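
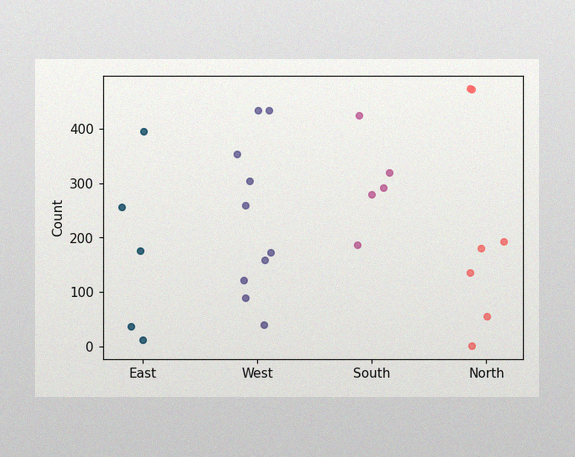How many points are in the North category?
The image has some photo noise and uneven lighting. Counting the markers in the North column gives 7.

7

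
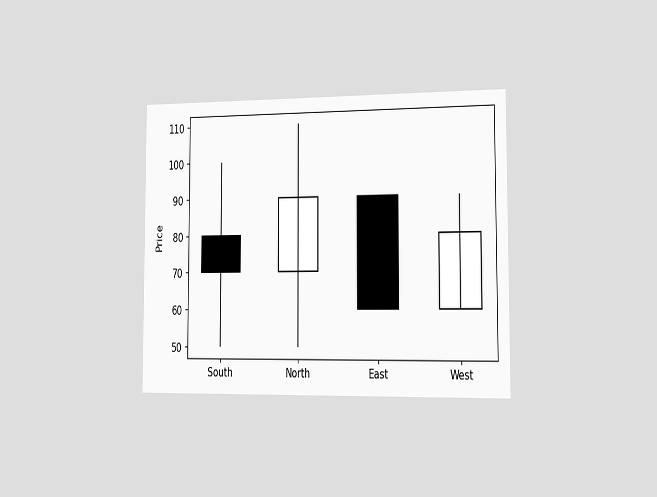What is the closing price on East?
The chart is viewed slightly from the right. The East candle closes at 60.

60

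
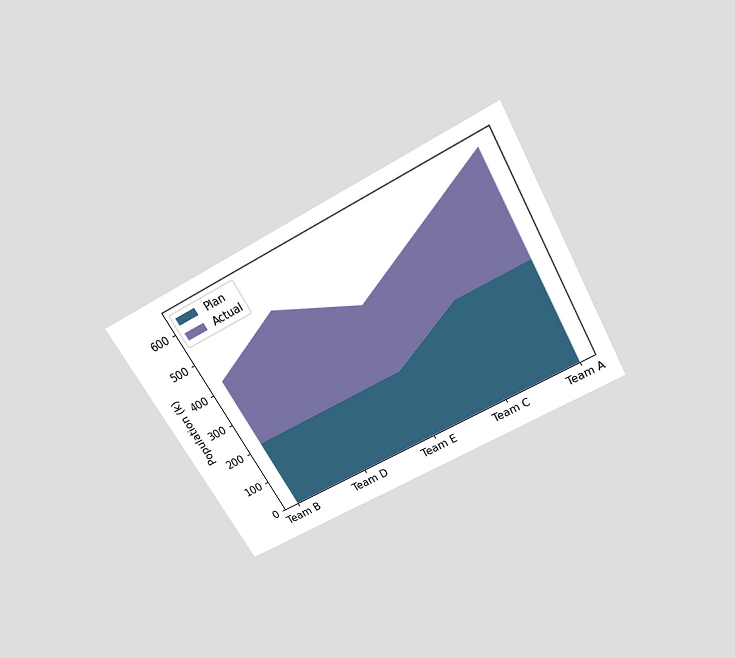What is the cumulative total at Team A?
The chart is tilted about 29° counter-clockwise and viewed slightly from above. The stacked total at Team A reaches 636k.

636k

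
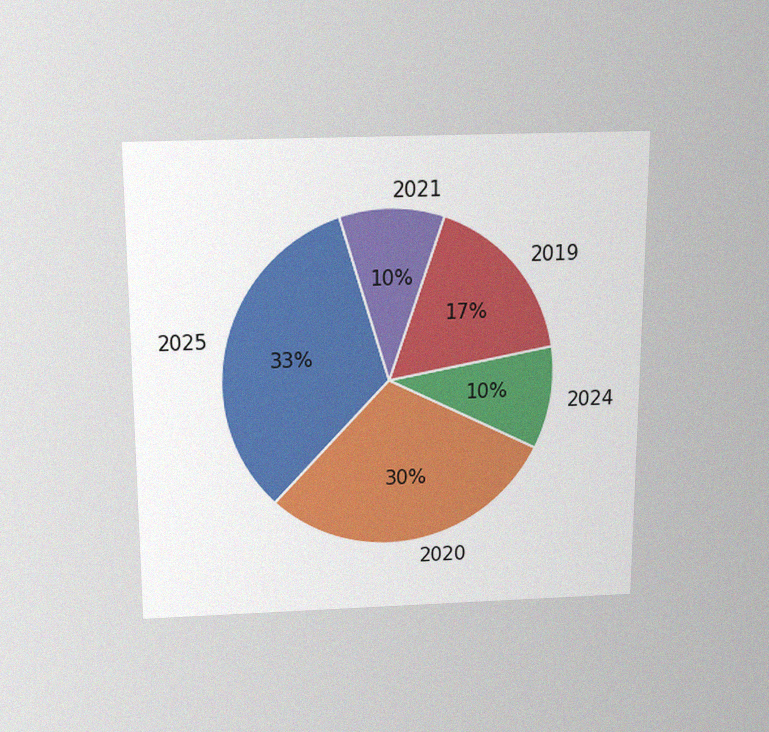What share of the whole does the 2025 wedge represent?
The chart is viewed slightly from above, with some photo noise. The 2025 slice takes up 33% of the pie.

33%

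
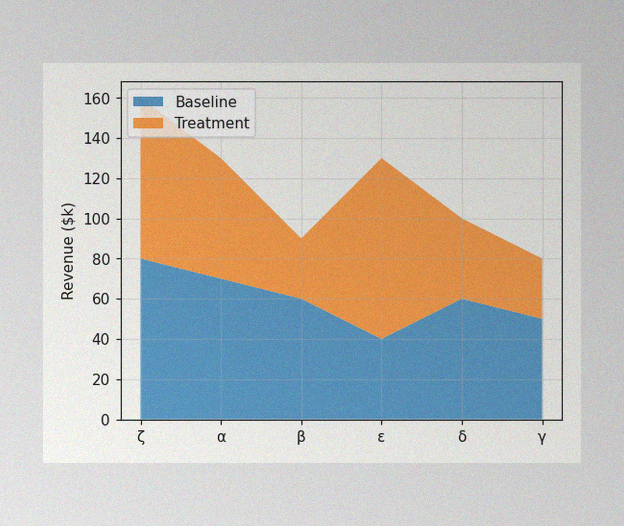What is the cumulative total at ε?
The image has some photo noise and uneven lighting. The stacked total at ε reaches $130k.

$130k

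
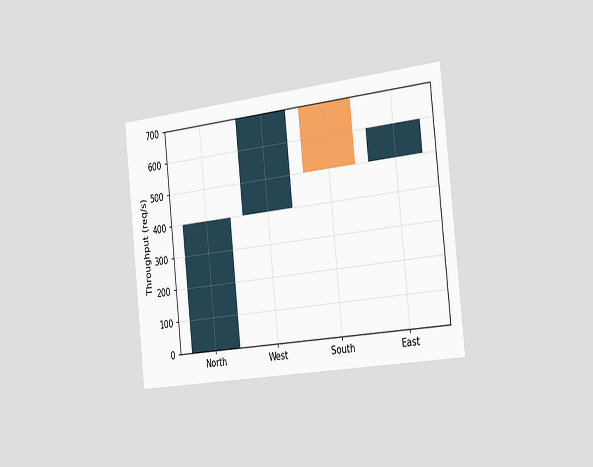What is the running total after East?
The chart is tilted about 6° counter-clockwise and viewed slightly from the right. After East the running total reaches 600req/s.

600req/s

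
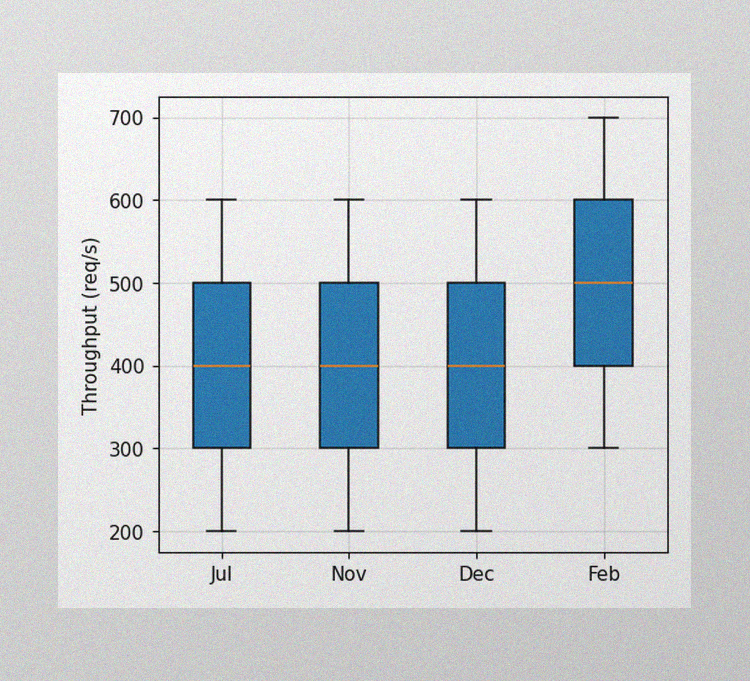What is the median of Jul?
400req/s

The image has some photo noise and uneven lighting. The median line in the Jul box sits at 400req/s.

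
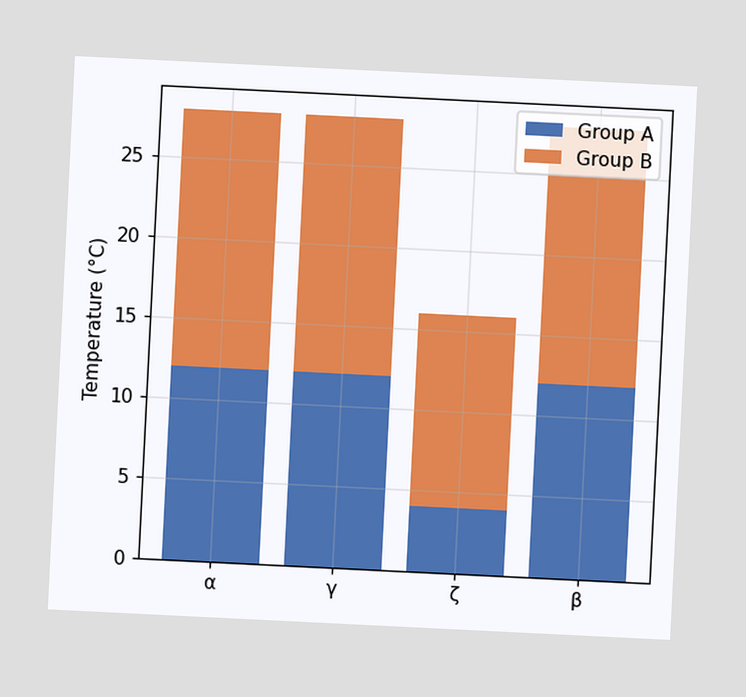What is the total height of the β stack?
The chart is tilted about 3° clockwise. The β stack's top reaches 28°C on the y-axis.

28°C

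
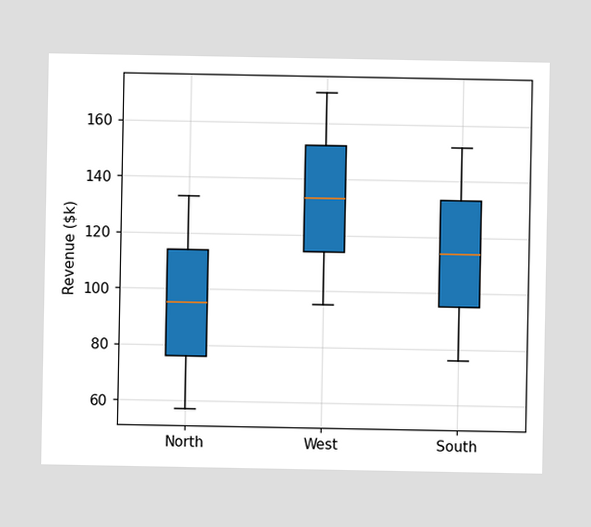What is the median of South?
$114k

The median line in the South box sits at $114k.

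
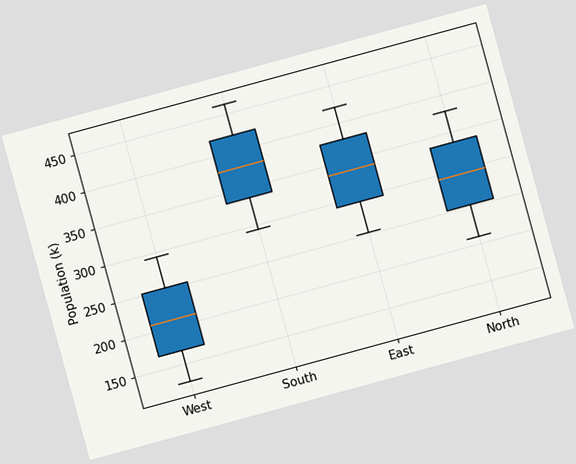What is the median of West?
The chart is tilted about 15° counter-clockwise. The median line in the West box sits at 210k.

210k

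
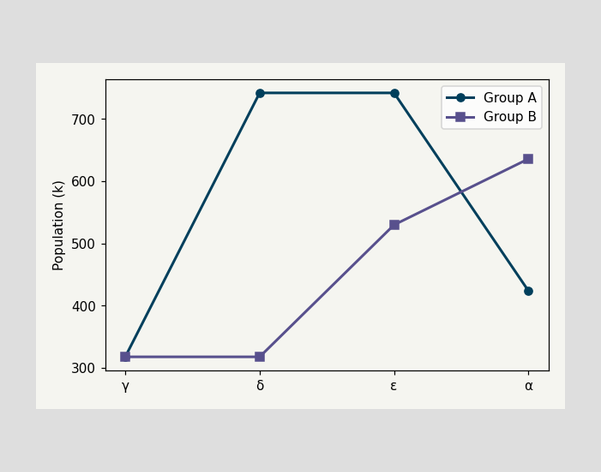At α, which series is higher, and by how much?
Group B, by 212k

At α, Group B sits above the other line by 212k.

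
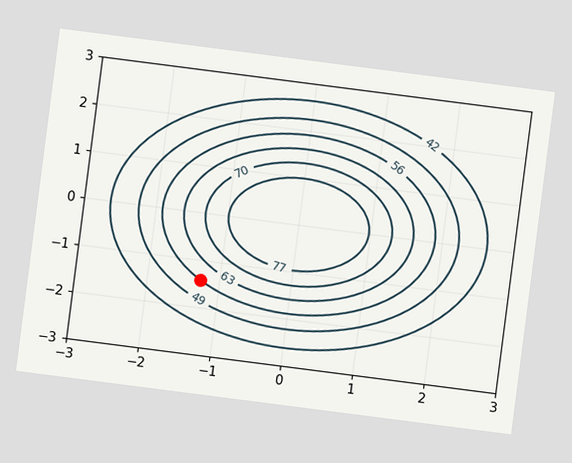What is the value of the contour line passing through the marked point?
The chart is tilted about 7° clockwise. The marked point sits on the contour labelled 56.

56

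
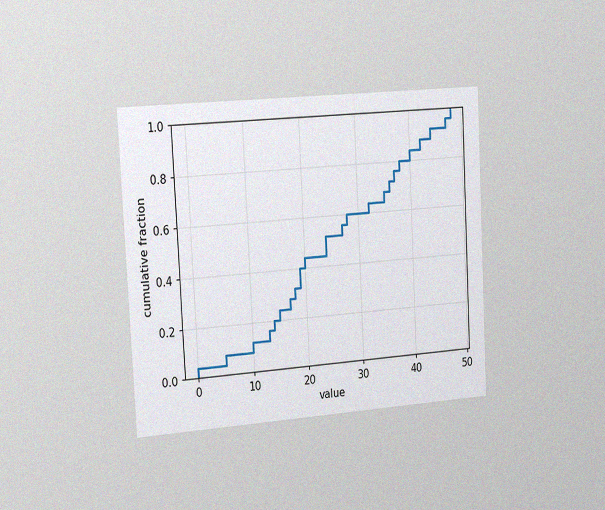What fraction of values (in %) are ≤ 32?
64%

The chart is tilted about 3° counter-clockwise and viewed slightly from the left, with some photo noise. At x=32 the ECDF step is at 64%.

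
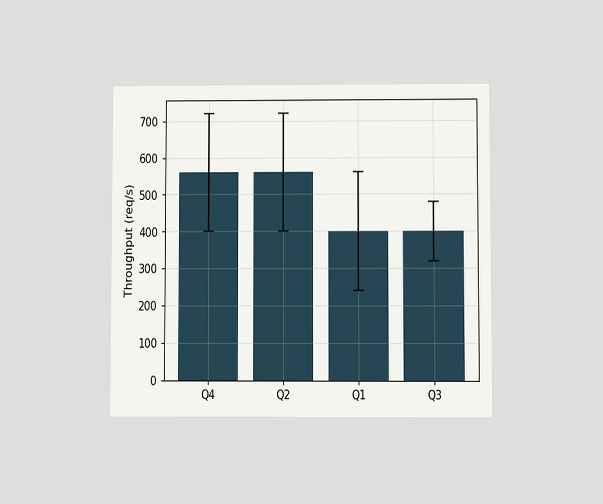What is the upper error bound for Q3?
480req/s

The chart is viewed at a slight angle. The Q3 bar's upper whisker reaches 480req/s.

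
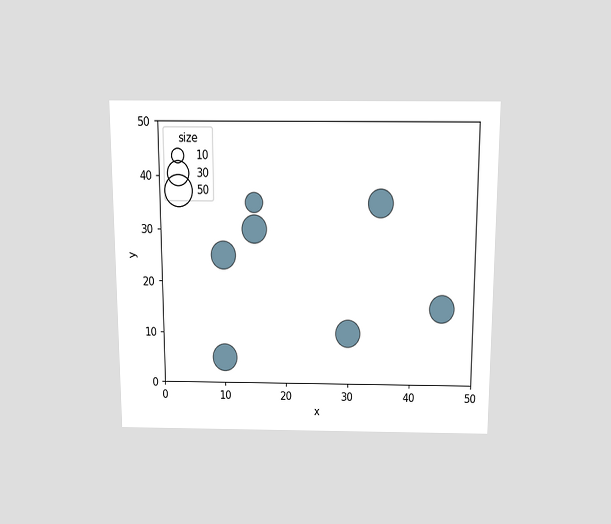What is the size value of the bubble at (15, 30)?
40

The chart is viewed slightly from above. Matching the bubble at (15, 30) against the size legend gives 40.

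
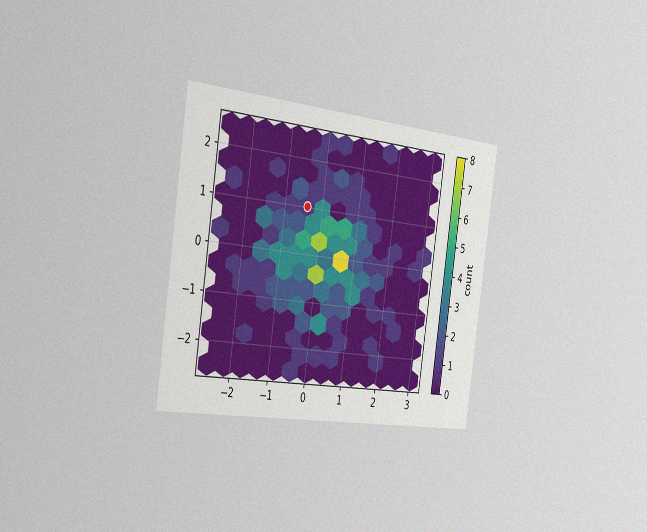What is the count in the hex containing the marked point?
1

The chart is tilted about 8° clockwise and viewed slightly from the left, with some photo noise. The marked hex reads 1 on the colorbar.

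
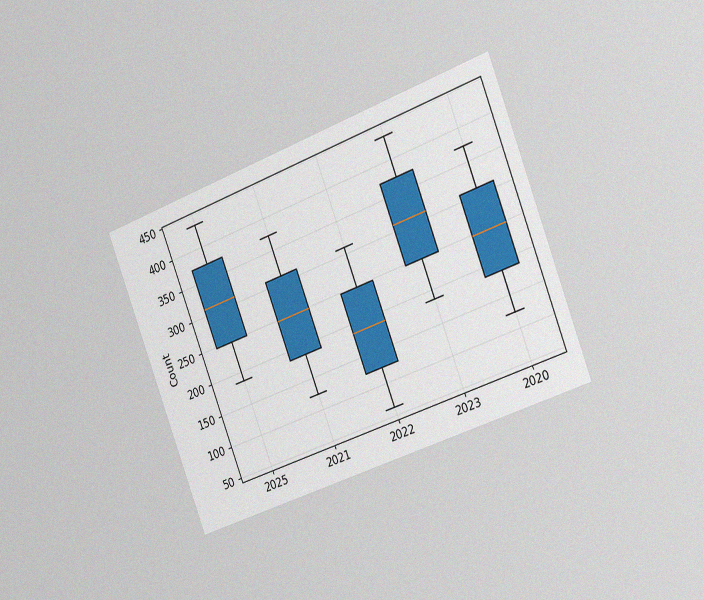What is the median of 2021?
The chart is tilted about 21° counter-clockwise and viewed slightly from the right, with some photo noise. The median line in the 2021 box sits at 248.

248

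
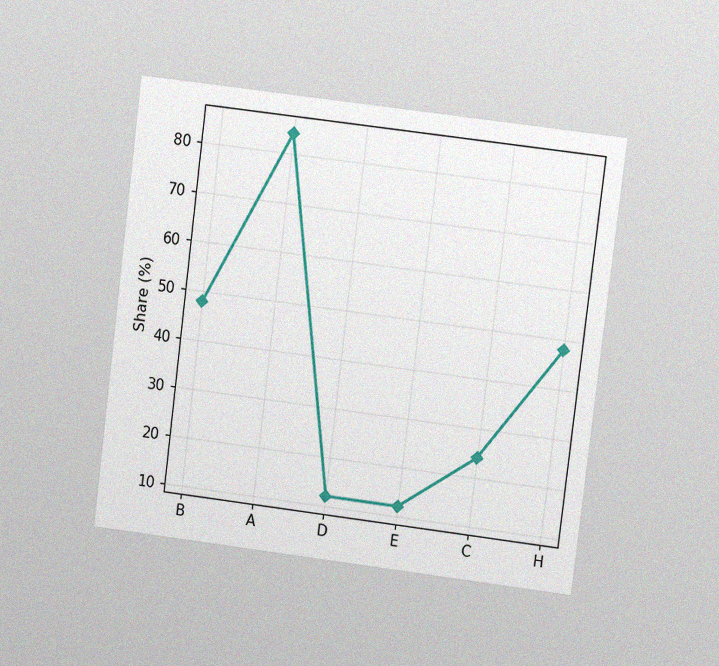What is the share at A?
84%

The chart is tilted about 7° clockwise and viewed at a slight angle, with some photo noise. At A, the line is at 84%.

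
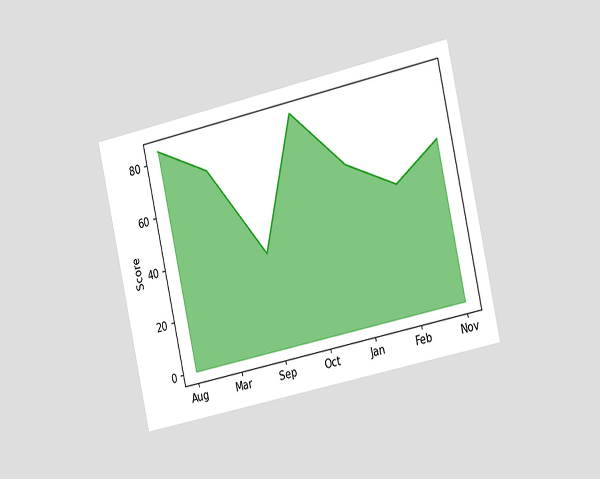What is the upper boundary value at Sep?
The chart is tilted about 12° counter-clockwise and viewed slightly from the right. At Sep the upper boundary is at 36.

36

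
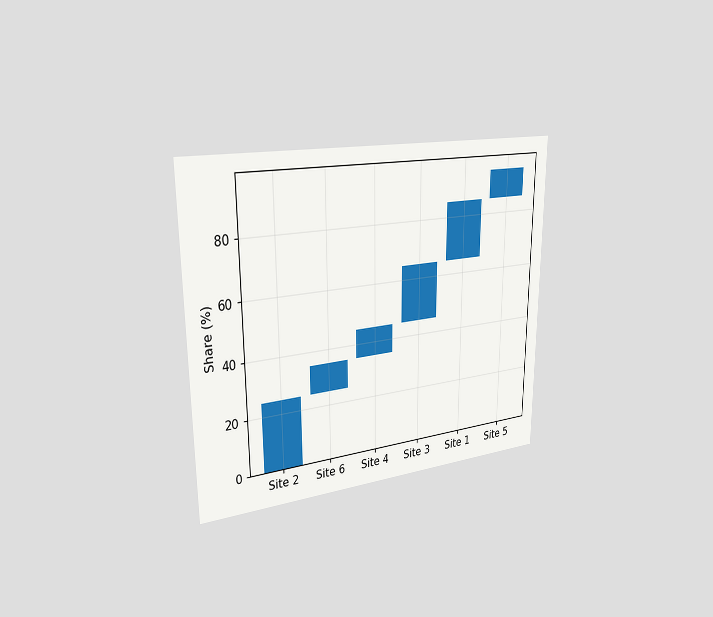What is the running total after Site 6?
The chart is viewed slightly from the left. After Site 6 the running total reaches 35%.

35%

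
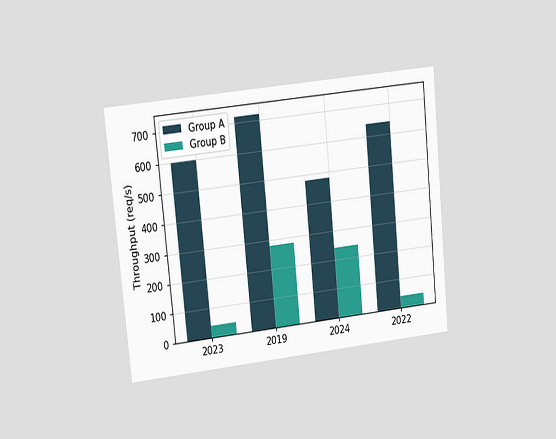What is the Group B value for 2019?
280req/s

The chart is tilted about 6° counter-clockwise and viewed at a slight angle. The Group B bar at 2019 reaches 280req/s on the y-axis.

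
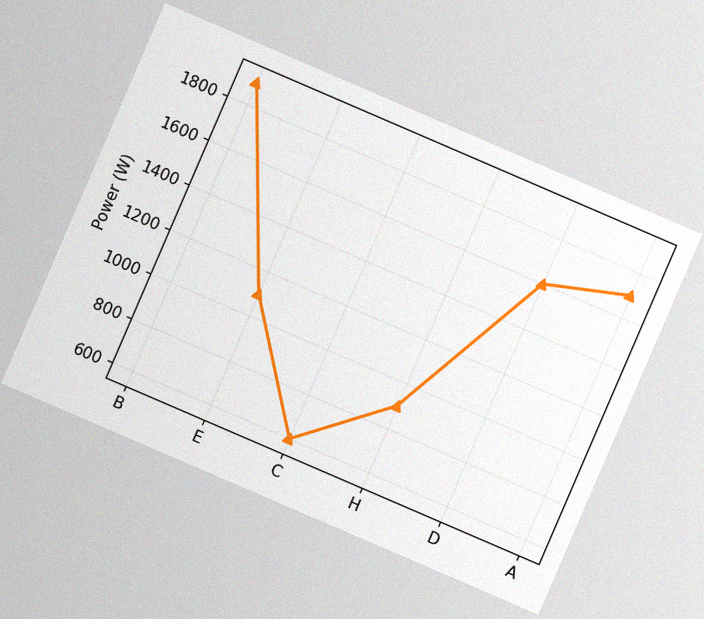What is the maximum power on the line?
The chart is tilted about 23° clockwise, with some photo noise. The highest point is at B, and reading across to the y-axis gives 1900W.

1900W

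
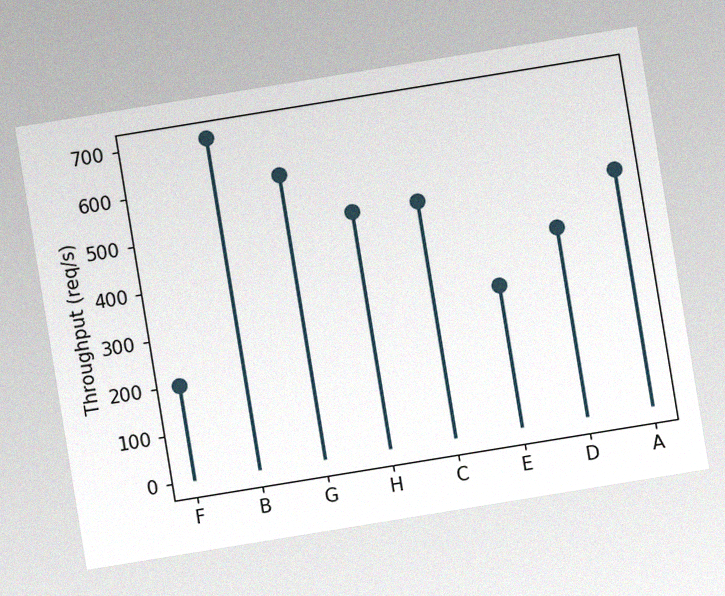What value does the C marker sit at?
The chart is tilted about 9° counter-clockwise, with some photo noise. The C marker sits at 500req/s.

500req/s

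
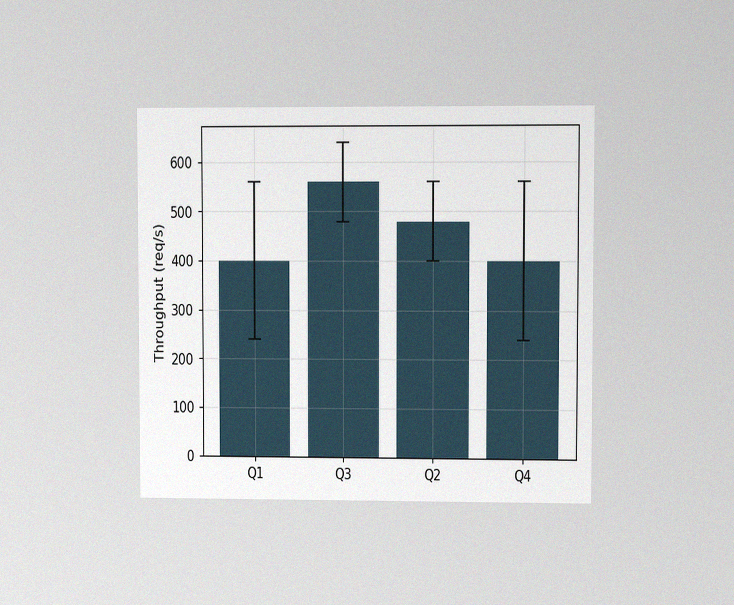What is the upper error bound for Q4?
The chart is viewed at a slight angle, with some photo noise. The Q4 bar's upper whisker reaches 560req/s.

560req/s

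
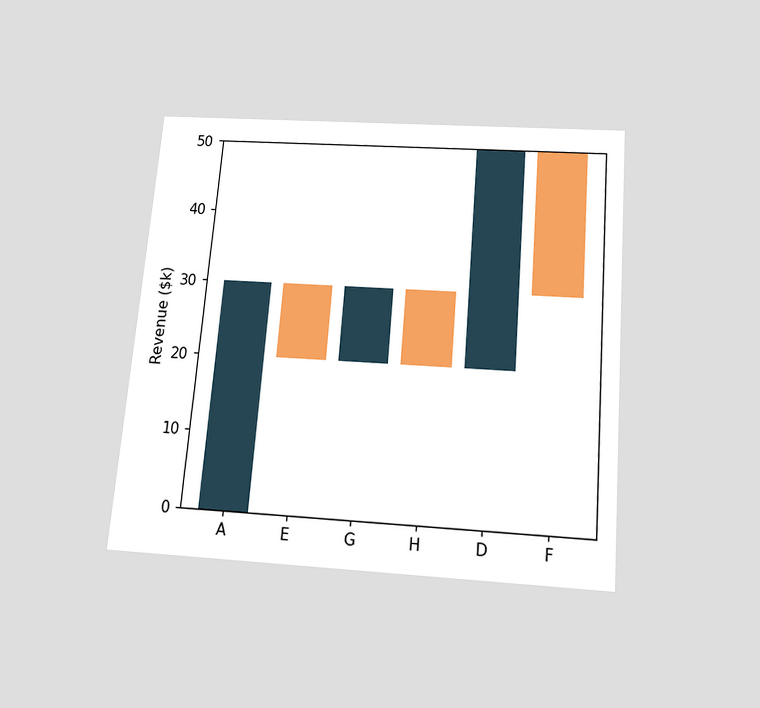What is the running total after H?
The chart is tilted about 5° clockwise and viewed slightly from below. After H the running total reaches $20k.

$20k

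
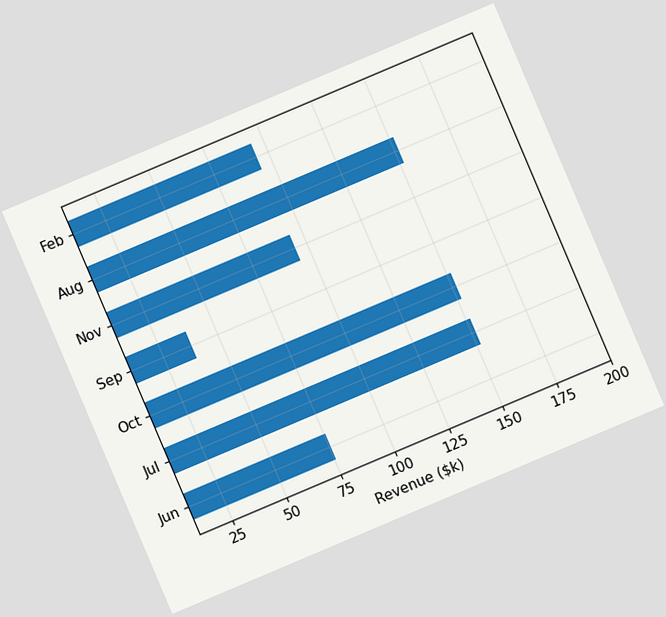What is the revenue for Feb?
$95k

The chart is tilted about 23° counter-clockwise. Reading along the chart's x-axis, the Feb bar reaches $95k.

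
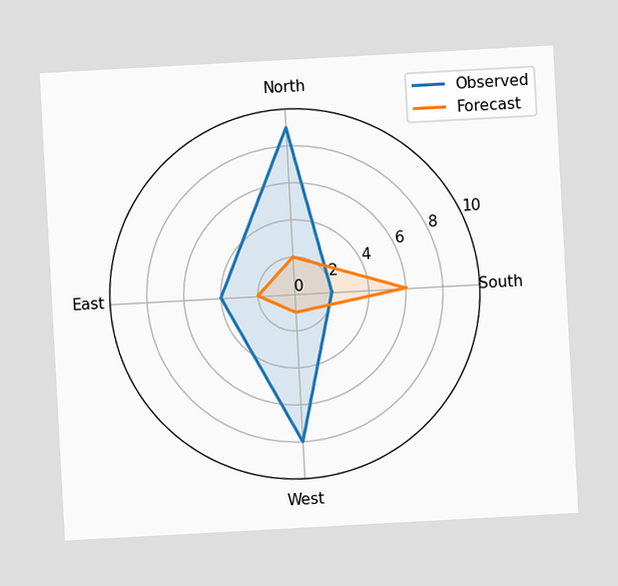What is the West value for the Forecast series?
1

The chart is tilted about 3° counter-clockwise. On the West axis, Forecast reaches 1.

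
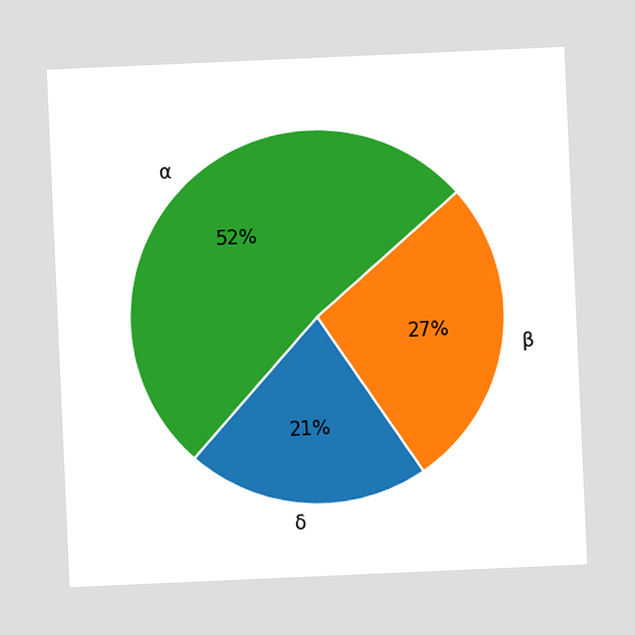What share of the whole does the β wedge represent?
27%

The chart is tilted about 3° counter-clockwise. The β slice takes up 27% of the pie.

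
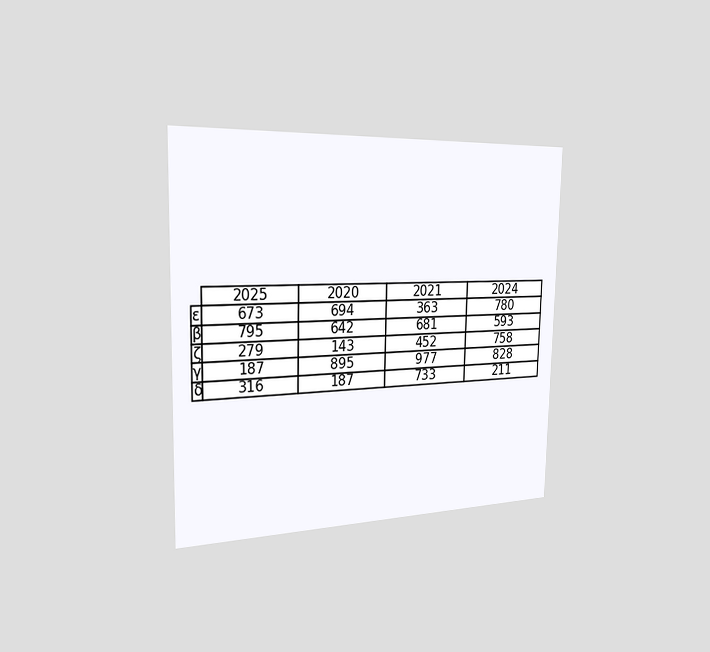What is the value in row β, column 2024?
The chart is viewed slightly from the left. The (β, 2024) cell reads 593.

593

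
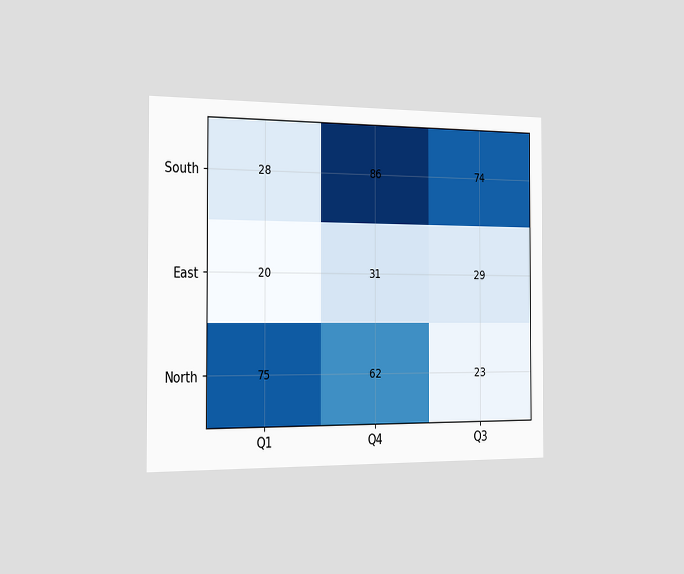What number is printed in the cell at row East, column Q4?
The chart is viewed slightly from the left. The (East, Q4) cell reads 31.

31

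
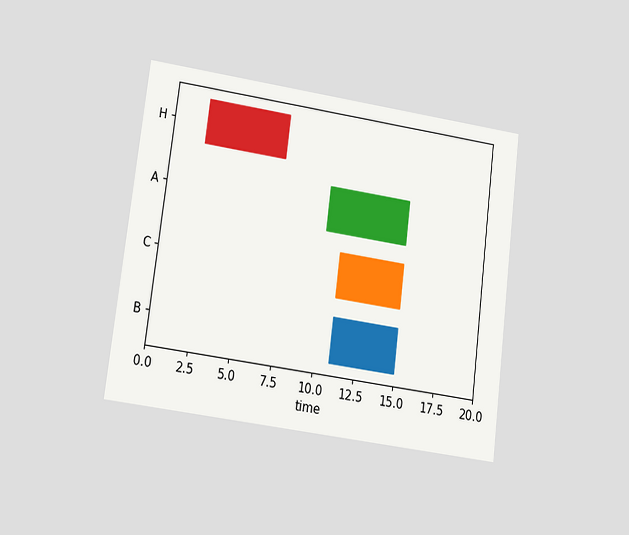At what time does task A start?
The chart is tilted about 7° clockwise and viewed at a slight angle. The A bar begins at t=10.

10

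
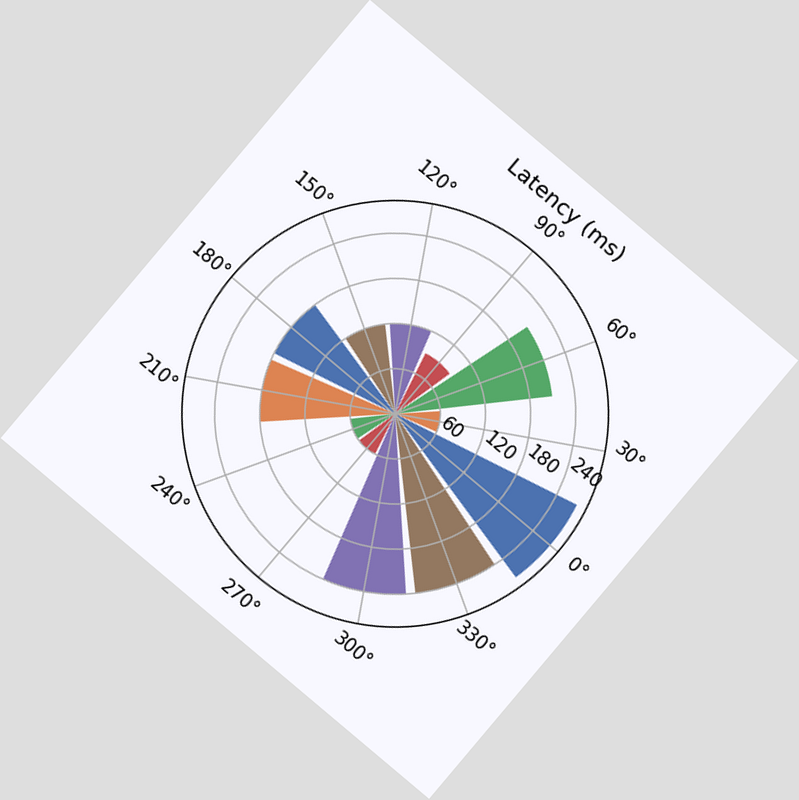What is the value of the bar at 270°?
60ms

The chart is tilted about 40° clockwise. The bar at 270° reaches 60ms on the radial axis.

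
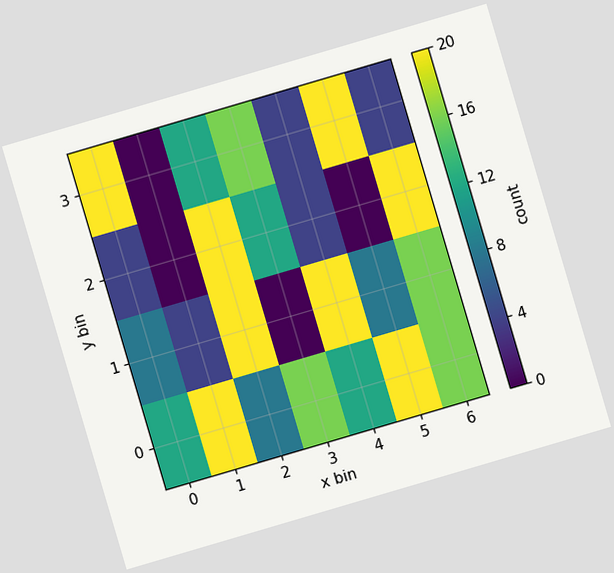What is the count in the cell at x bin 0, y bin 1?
The chart is tilted about 16° counter-clockwise. Matching the cell (0, 1) against the colorbar gives 8.

8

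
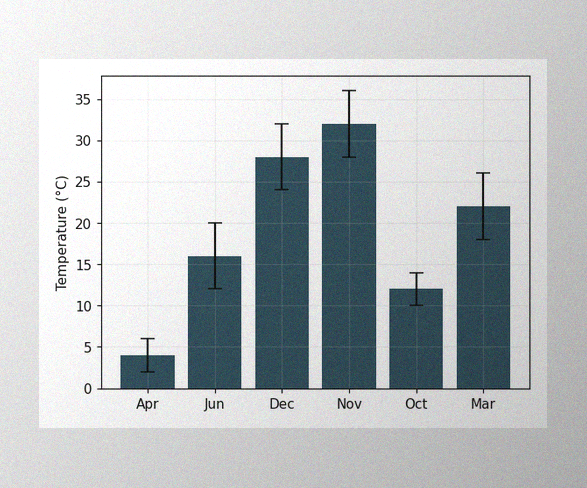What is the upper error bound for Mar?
26°C

The image has some photo noise and uneven lighting. The Mar bar's upper whisker reaches 26°C.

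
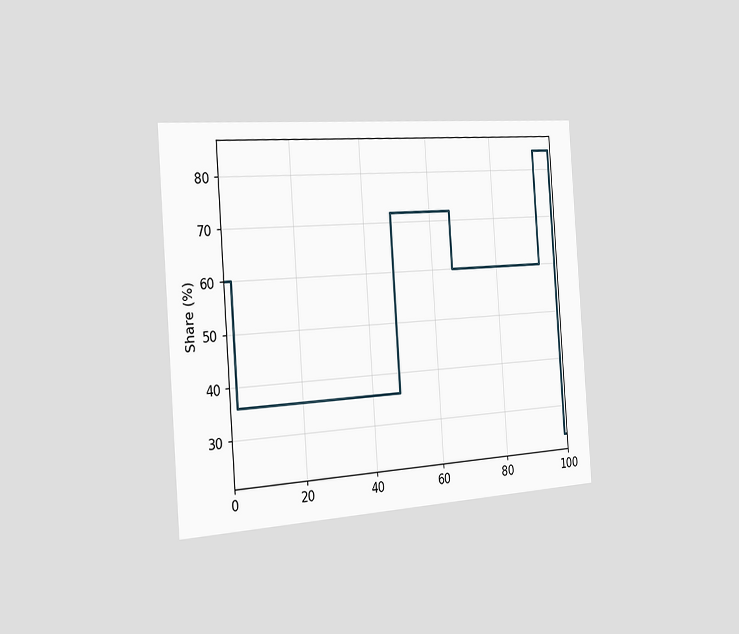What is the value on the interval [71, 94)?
The chart is tilted about 4° counter-clockwise and viewed slightly from the left. On [71, 94) the step sits at 60%.

60%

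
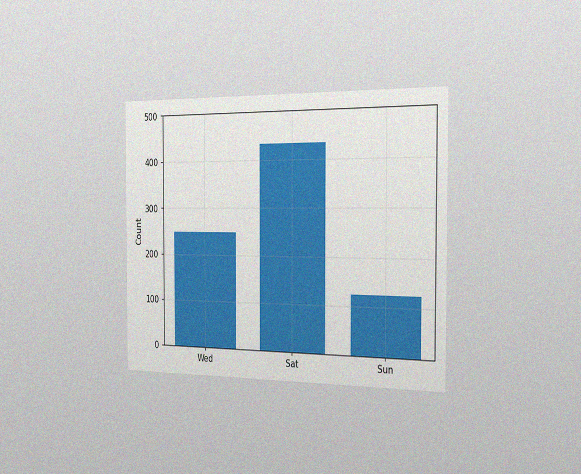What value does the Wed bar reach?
The chart is viewed slightly from the right, with some photo noise. Reading along the chart's y-axis, the Wed bar reaches 248.

248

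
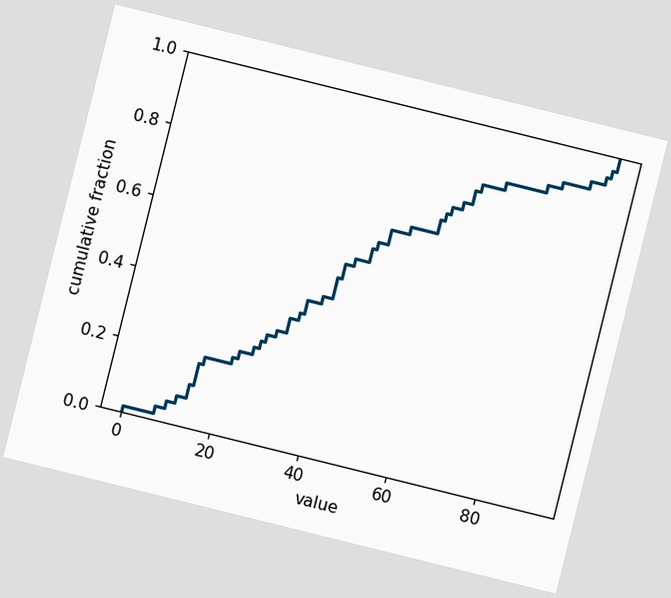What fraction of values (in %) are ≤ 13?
12%

The chart is tilted about 14° clockwise. At x=13 the ECDF step is at 12%.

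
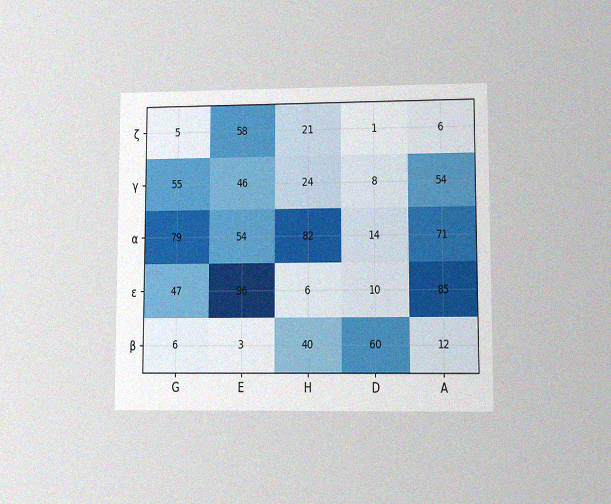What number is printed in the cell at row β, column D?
The chart is viewed at a slight angle, with some photo noise. The (β, D) cell reads 60.

60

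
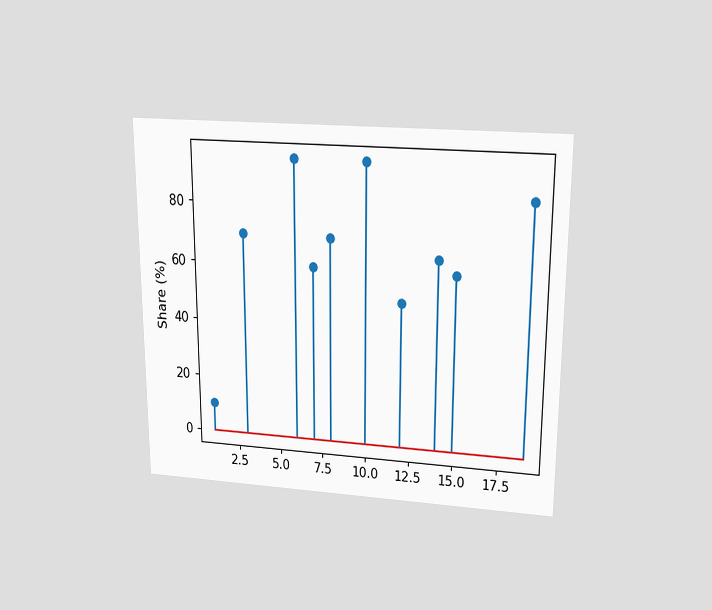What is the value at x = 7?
The chart is viewed slightly from above. The stem at x=7 reaches 60%.

60%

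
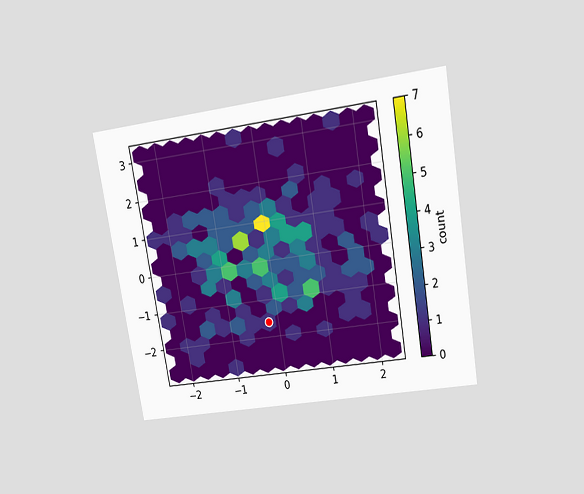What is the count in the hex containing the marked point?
The chart is tilted about 9° counter-clockwise and viewed at a slight angle. The marked hex reads 1 on the colorbar.

1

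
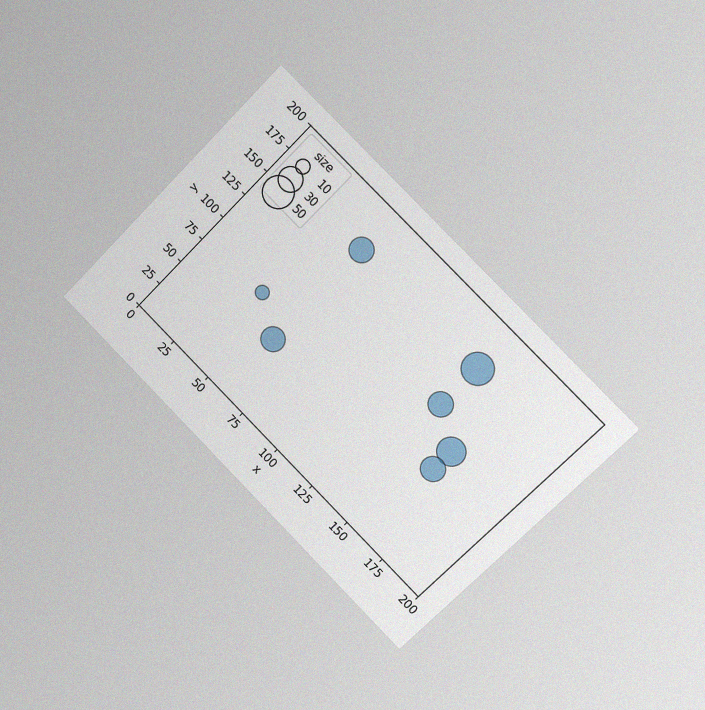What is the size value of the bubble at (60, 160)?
The chart is tilted about 45° clockwise and viewed slightly from the right, with some photo noise. Matching the bubble at (60, 160) against the size legend gives 30.

30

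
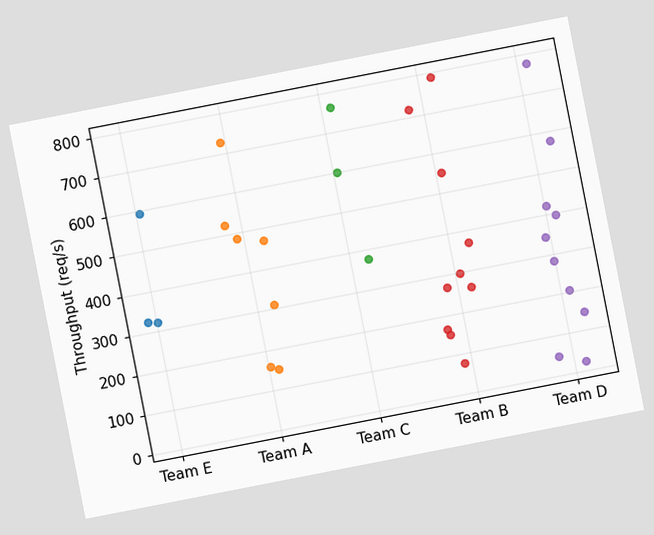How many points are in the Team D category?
The chart is tilted about 11° counter-clockwise. Counting the markers in the Team D column gives 10.

10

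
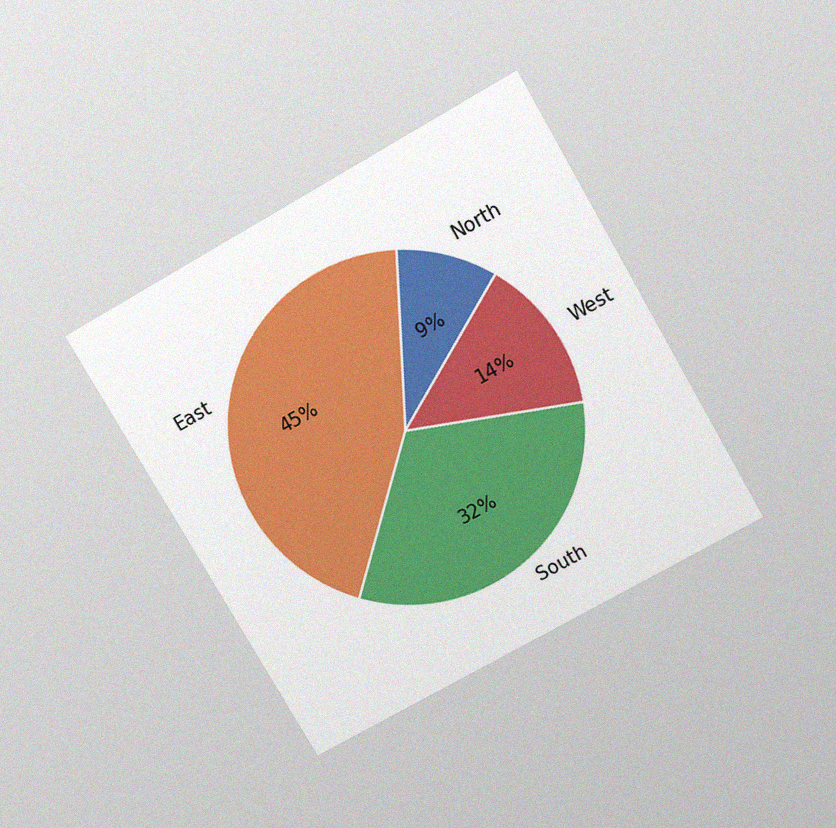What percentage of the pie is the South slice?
The chart is tilted about 30° counter-clockwise and viewed slightly from above, with some photo noise. The South slice takes up 32% of the pie.

32%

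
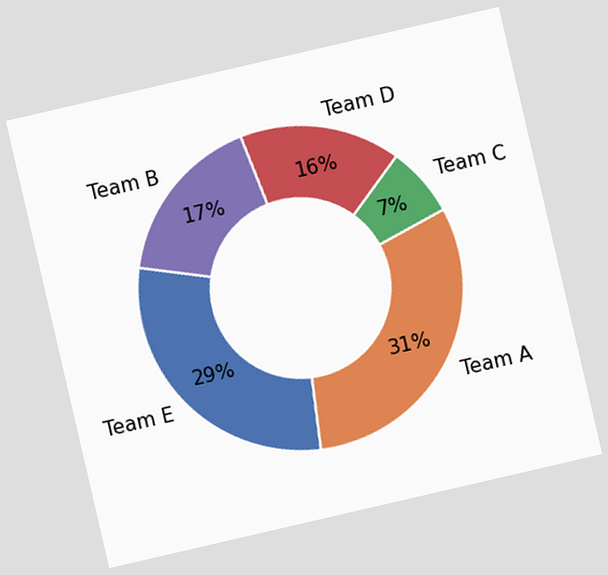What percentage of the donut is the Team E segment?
The chart is tilted about 13° counter-clockwise. The Team E segment takes up 29% of the ring.

29%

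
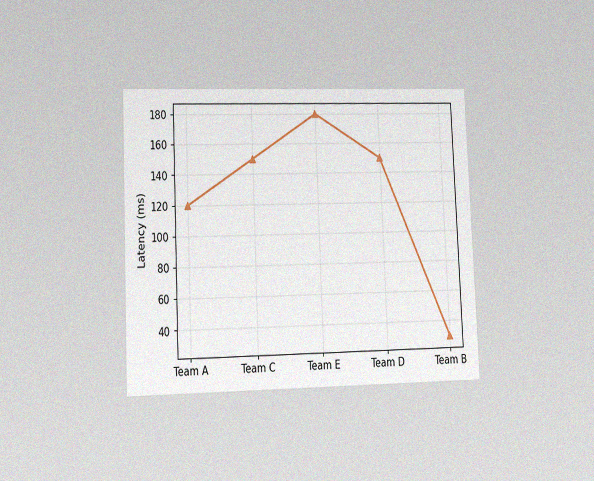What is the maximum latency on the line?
180ms

The chart is tilted about 2° counter-clockwise and viewed slightly from the left, with some photo noise. The highest point is at Team E, and reading across to the y-axis gives 180ms.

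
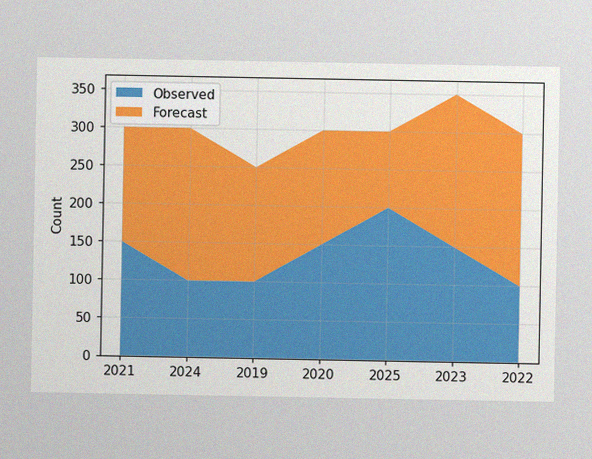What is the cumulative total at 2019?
The image has some photo noise and uneven lighting. The stacked total at 2019 reaches 250.

250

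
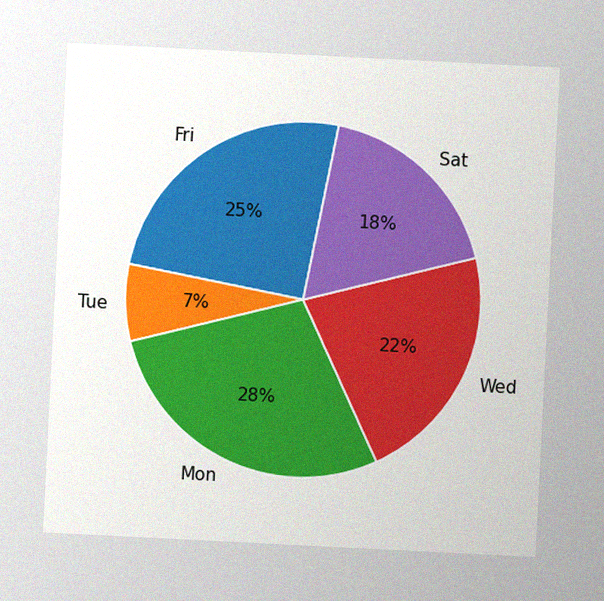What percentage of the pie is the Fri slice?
The chart is tilted about 3° clockwise, with some photo noise. The Fri slice takes up 25% of the pie.

25%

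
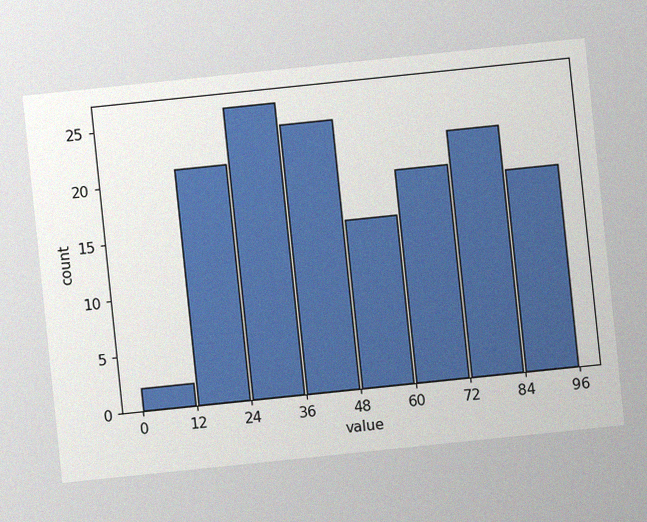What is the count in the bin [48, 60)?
15

The chart is tilted about 6° counter-clockwise, with some photo noise. The [48, 60) bin has height 15.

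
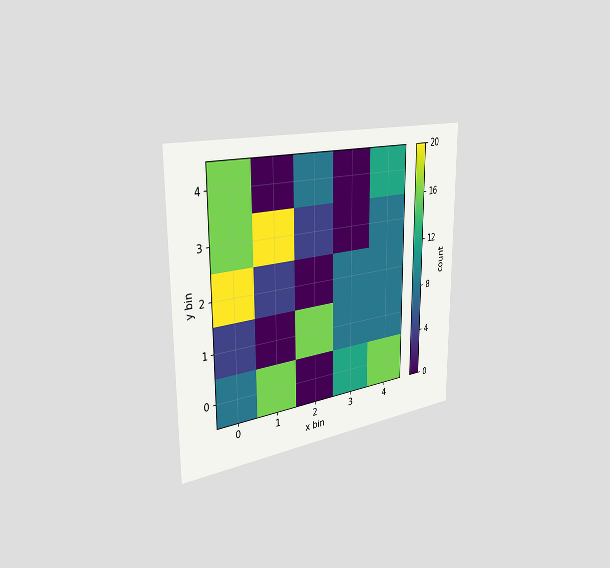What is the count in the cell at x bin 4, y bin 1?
8

The chart is viewed slightly from the left. Matching the cell (4, 1) against the colorbar gives 8.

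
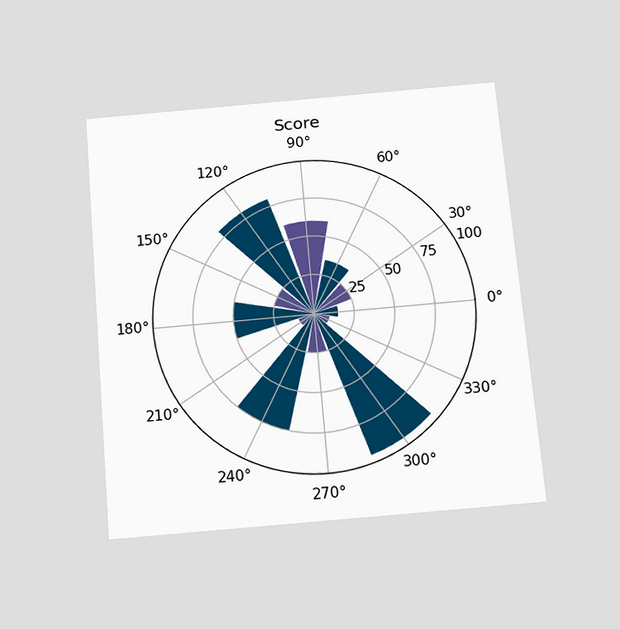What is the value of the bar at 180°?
50

The chart is tilted about 5° counter-clockwise and viewed slightly from below. The bar at 180° reaches 50 on the radial axis.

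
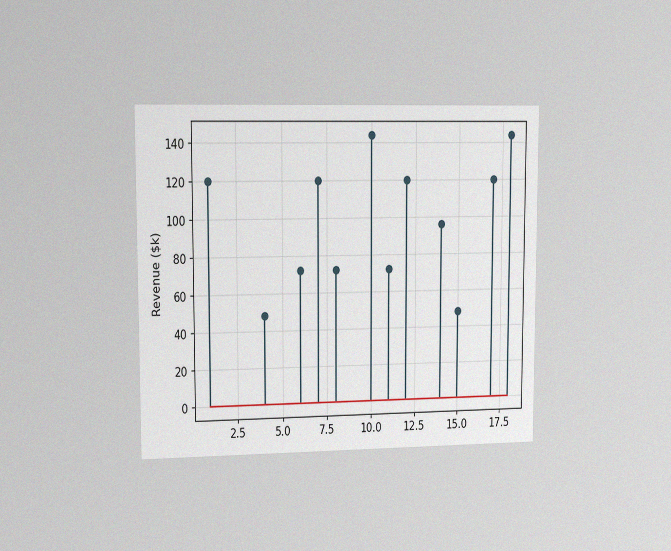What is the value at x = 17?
The chart is viewed slightly from the left, with some photo noise. The stem at x=17 reaches $120k.

$120k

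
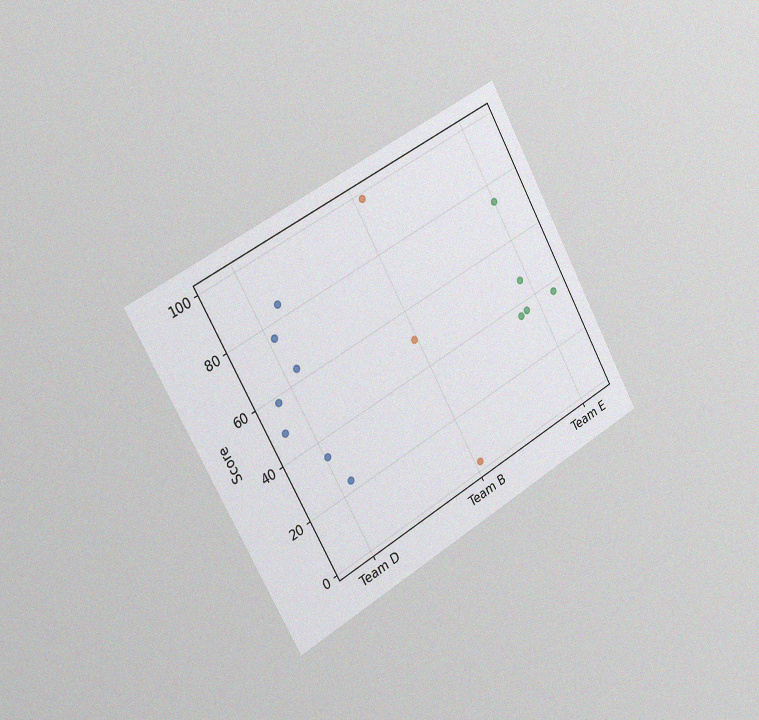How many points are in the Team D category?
7

The chart is tilted about 29° counter-clockwise and viewed slightly from the left, with some photo noise. Counting the markers in the Team D column gives 7.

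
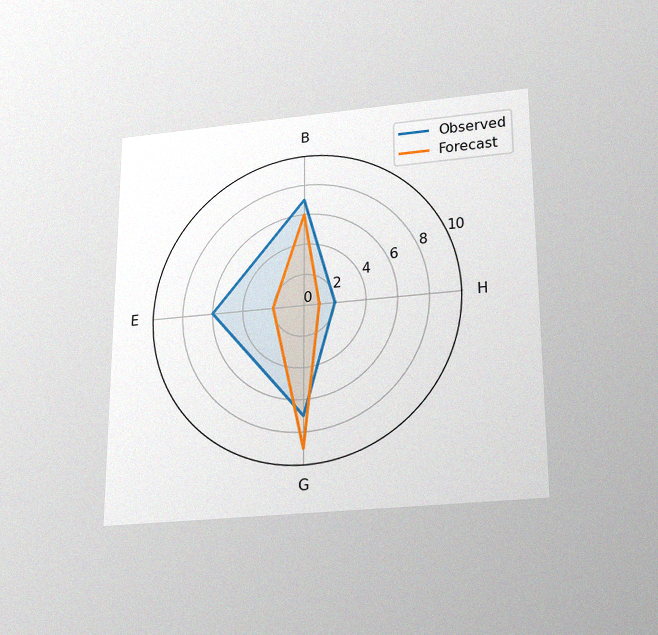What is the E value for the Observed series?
6

The chart is viewed slightly from below, with some photo noise. On the E axis, Observed reaches 6.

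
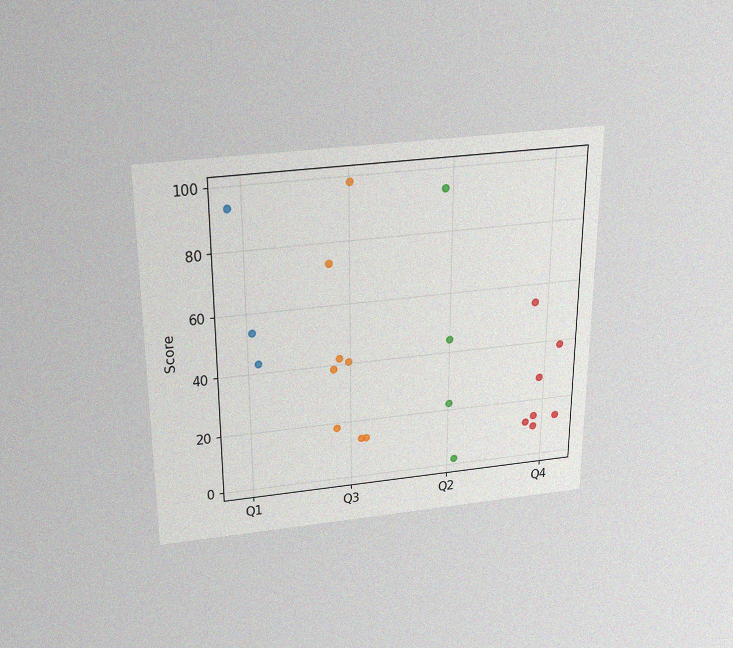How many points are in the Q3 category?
The chart is viewed slightly from above, with some photo noise. Counting the markers in the Q3 column gives 8.

8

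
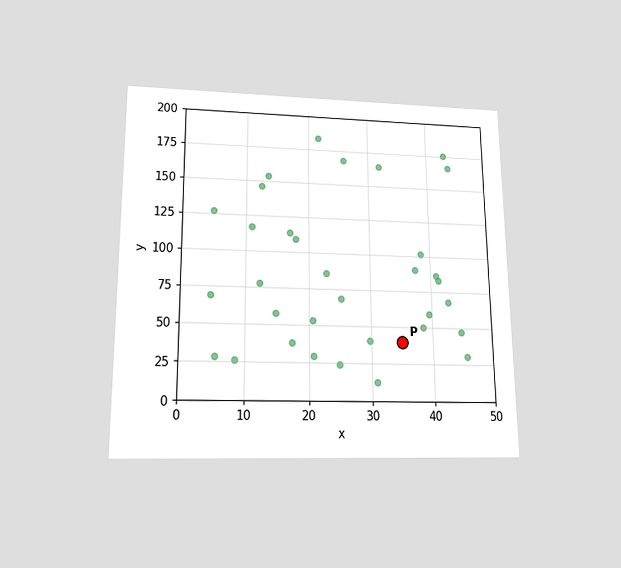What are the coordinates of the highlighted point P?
(35, 40)

The chart is viewed slightly from below. Following the gridlines from P to each axis, P sits at (35, 40).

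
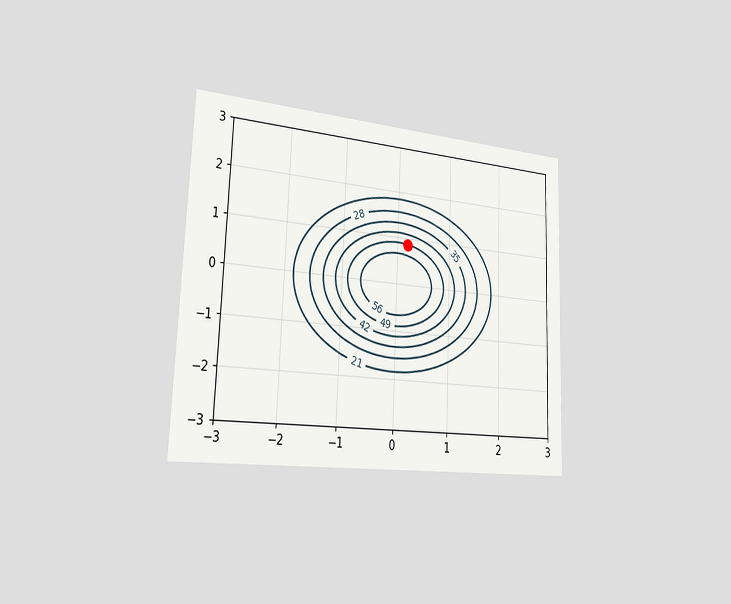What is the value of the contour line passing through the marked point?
49

The chart is tilted about 2° clockwise and viewed slightly from the left. The marked point sits on the contour labelled 49.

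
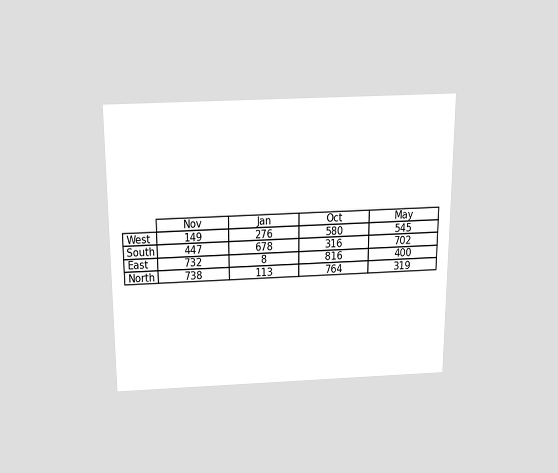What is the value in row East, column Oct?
The chart is viewed slightly from above. The (East, Oct) cell reads 816.

816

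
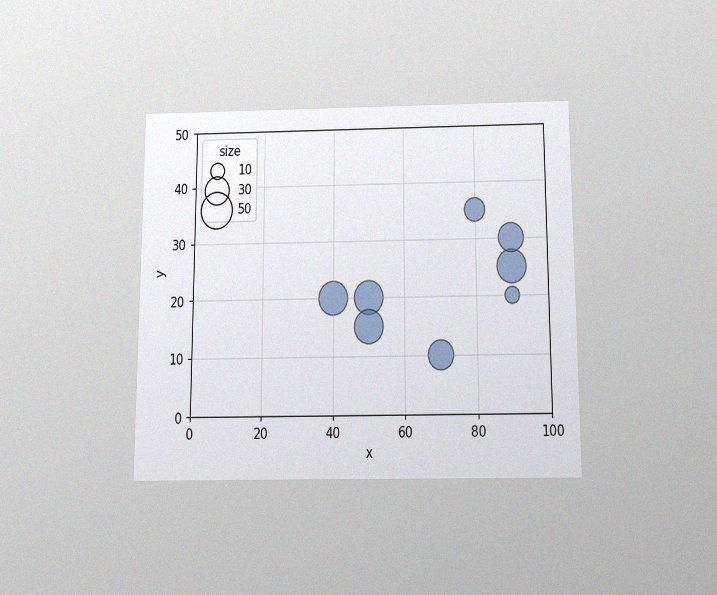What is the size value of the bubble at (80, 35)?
20

The chart is viewed slightly from below, with some photo noise. Matching the bubble at (80, 35) against the size legend gives 20.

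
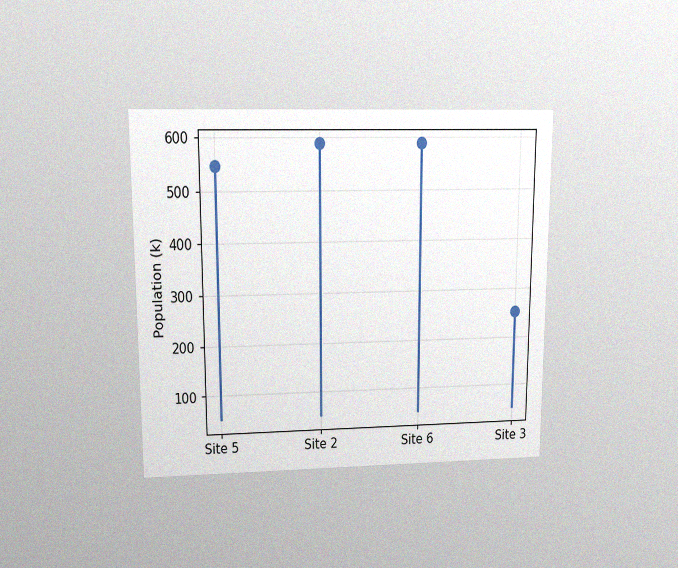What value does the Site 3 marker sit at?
The chart is viewed at a slight angle, with some photo noise. The Site 3 marker sits at 252k.

252k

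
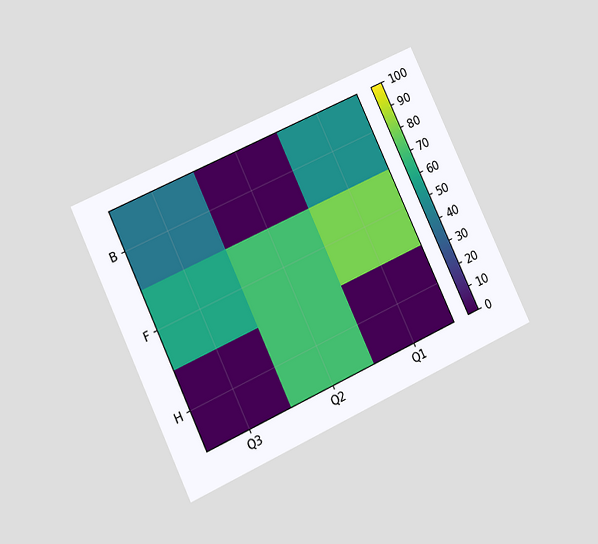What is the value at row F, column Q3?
The chart is tilted about 25° counter-clockwise and viewed at a slight angle. Matching cell (F, Q3) against the colorbar gives 60.

60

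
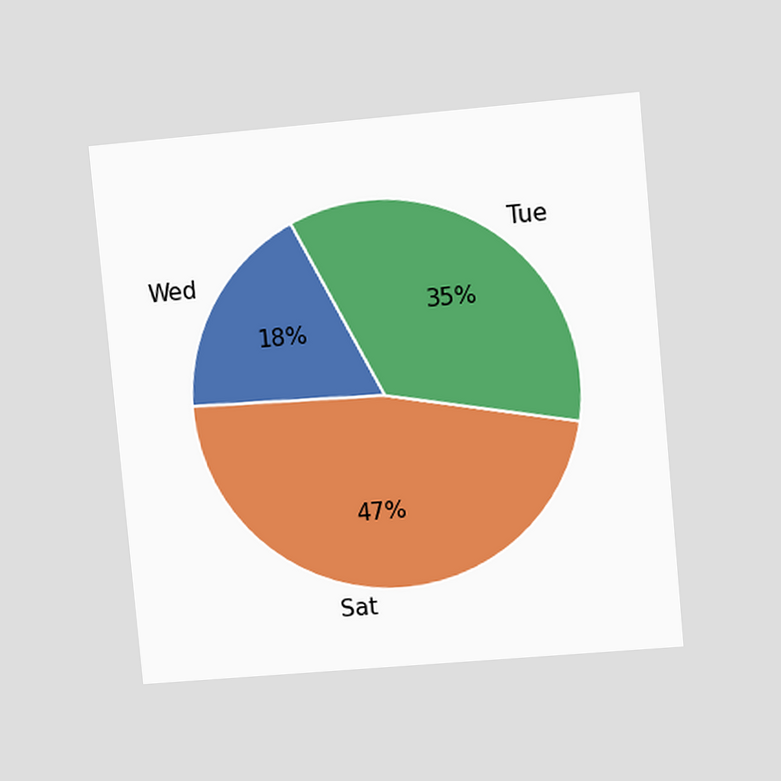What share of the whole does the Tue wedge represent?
35%

The chart is tilted about 5° counter-clockwise and viewed at a slight angle. The Tue slice takes up 35% of the pie.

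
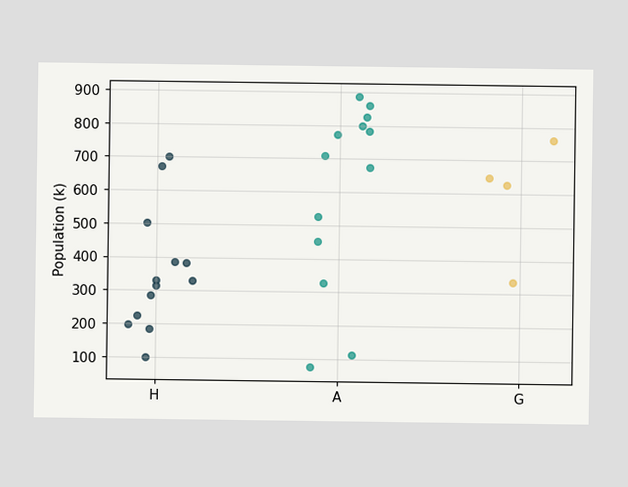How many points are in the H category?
13

Counting the markers in the H column gives 13.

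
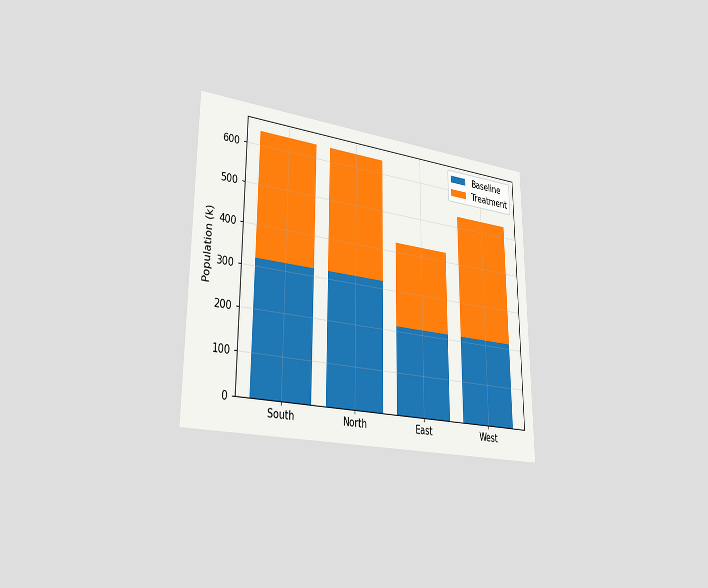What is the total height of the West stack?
530k

The chart is viewed slightly from the left. The West stack's top reaches 530k on the y-axis.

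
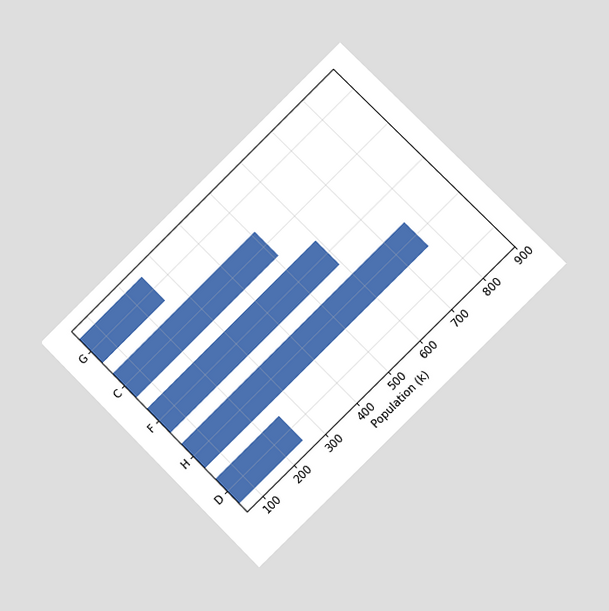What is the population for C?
510k

The chart is tilted about 45° counter-clockwise and viewed slightly from the right. Reading along the chart's x-axis, the C bar reaches 510k.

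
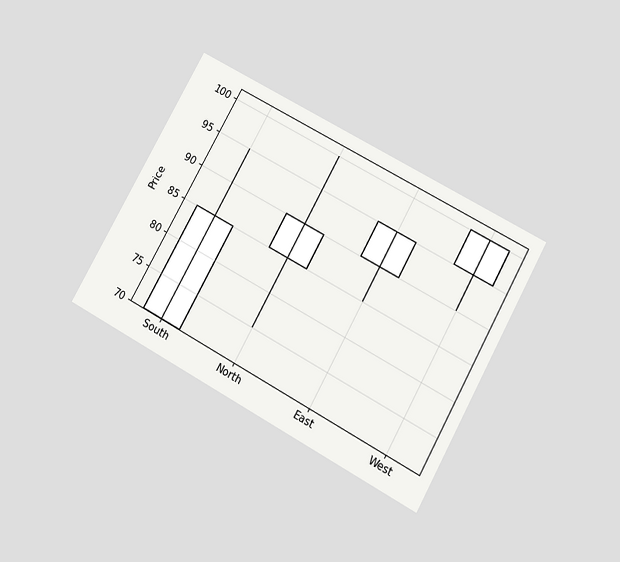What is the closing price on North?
The chart is tilted about 29° clockwise and viewed slightly from below. The North candle closes at 90.

90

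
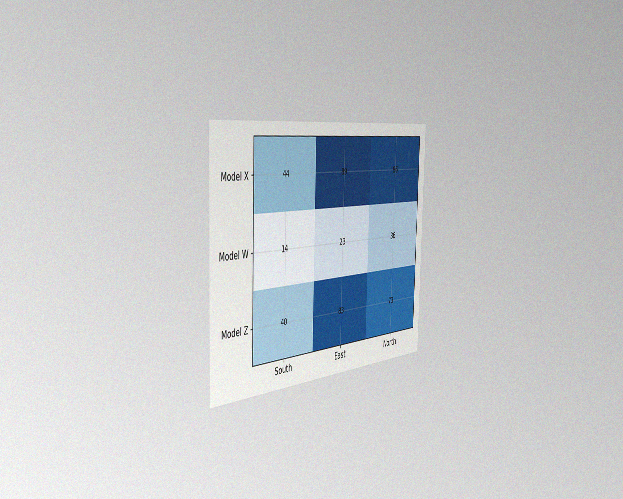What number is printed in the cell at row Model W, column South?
The chart is tilted about 2° clockwise and viewed slightly from the left, with some photo noise. The (Model W, South) cell reads 14.

14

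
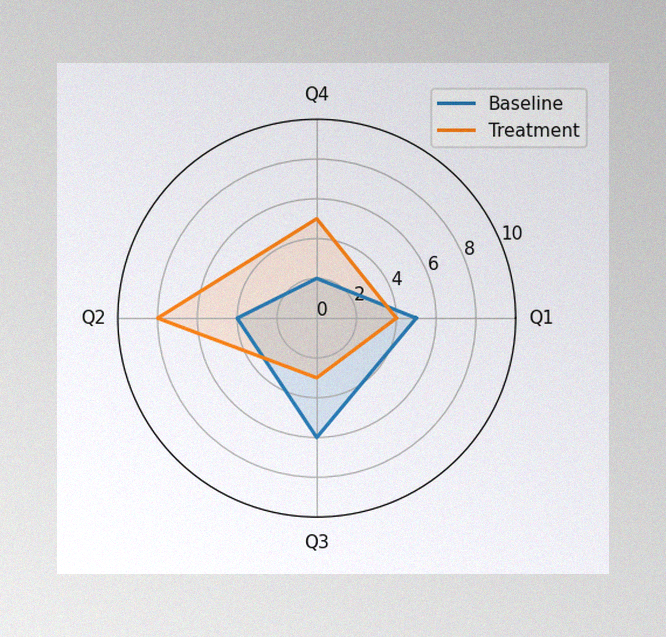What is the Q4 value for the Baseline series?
The image has some photo noise and uneven lighting. On the Q4 axis, Baseline reaches 2.

2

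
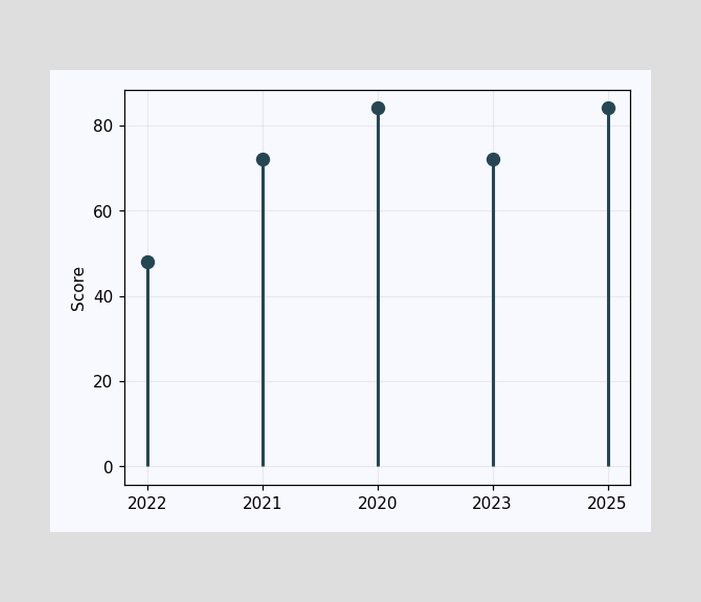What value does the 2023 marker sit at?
72

The 2023 marker sits at 72.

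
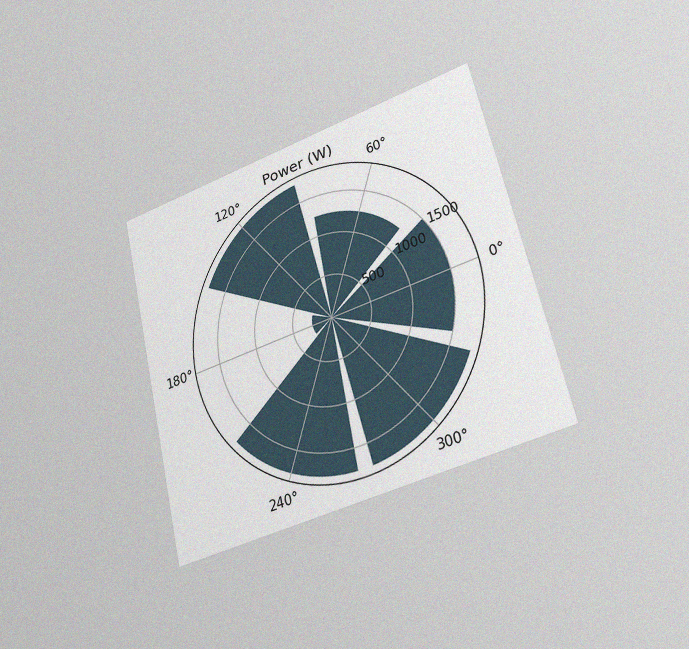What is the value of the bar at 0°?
The chart is tilted about 13° counter-clockwise and viewed slightly from the right, with some photo noise. The bar at 0° reaches 1500W on the radial axis.

1500W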